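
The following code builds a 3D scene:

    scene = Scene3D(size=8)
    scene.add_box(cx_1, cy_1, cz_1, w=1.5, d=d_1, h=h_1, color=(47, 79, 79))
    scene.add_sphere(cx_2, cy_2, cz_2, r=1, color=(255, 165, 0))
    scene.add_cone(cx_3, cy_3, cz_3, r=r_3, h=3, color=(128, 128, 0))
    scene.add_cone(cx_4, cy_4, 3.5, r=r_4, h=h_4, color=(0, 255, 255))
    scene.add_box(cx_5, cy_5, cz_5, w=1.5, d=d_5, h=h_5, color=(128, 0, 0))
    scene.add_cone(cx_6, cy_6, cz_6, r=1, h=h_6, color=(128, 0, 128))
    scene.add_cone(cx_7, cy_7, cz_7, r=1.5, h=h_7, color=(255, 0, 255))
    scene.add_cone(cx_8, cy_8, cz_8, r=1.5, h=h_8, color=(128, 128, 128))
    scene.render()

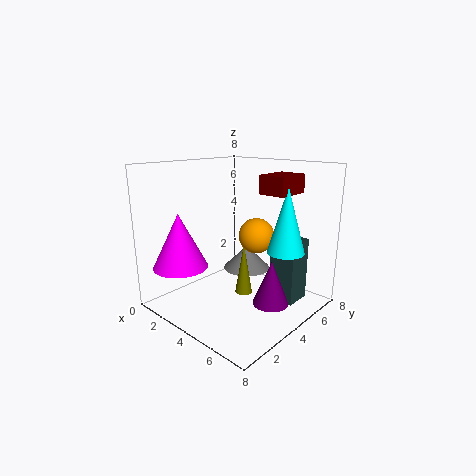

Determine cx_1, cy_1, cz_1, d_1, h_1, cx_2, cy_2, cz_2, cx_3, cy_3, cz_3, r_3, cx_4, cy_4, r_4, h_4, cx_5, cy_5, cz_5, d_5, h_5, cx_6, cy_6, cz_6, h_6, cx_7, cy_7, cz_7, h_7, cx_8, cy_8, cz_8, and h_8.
cx_1 = 5.5
cy_1 = 5
cz_1 = 0.5
d_1 = 1.5
h_1 = 3.5
cx_2 = 4.5
cy_2 = 5
cz_2 = 4
cx_3 = 4
cy_3 = 4.5
cz_3 = 0.5
r_3 = 0.5
cx_4 = 6.5
cy_4 = 5
r_4 = 1
h_4 = 3.5
cx_5 = 5
cy_5 = 4.5
cz_5 = 6.5
d_5 = 2
h_5 = 1
cx_6 = 6
cy_6 = 4.5
cz_6 = 0.5
h_6 = 2.5
cx_7 = 2
cy_7 = 1.5
cz_7 = 2.5
h_7 = 3
cx_8 = 2.5
cy_8 = 6.5
cz_8 = 1
h_8 = 1.5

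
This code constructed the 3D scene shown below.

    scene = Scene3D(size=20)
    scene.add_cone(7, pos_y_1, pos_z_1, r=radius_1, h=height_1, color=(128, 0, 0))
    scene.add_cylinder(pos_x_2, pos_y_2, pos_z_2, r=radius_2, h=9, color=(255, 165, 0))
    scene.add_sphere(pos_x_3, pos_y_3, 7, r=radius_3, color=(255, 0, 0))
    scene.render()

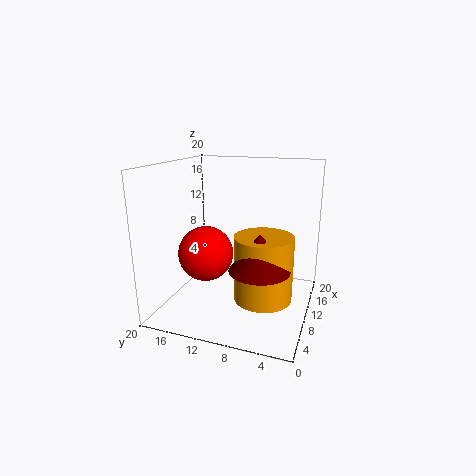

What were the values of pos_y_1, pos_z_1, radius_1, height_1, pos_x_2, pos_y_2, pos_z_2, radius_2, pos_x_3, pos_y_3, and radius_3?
pos_y_1 = 6; pos_z_1 = 7; radius_1 = 4; height_1 = 5; pos_x_2 = 9; pos_y_2 = 6; pos_z_2 = 2; radius_2 = 4; pos_x_3 = 10; pos_y_3 = 15; radius_3 = 4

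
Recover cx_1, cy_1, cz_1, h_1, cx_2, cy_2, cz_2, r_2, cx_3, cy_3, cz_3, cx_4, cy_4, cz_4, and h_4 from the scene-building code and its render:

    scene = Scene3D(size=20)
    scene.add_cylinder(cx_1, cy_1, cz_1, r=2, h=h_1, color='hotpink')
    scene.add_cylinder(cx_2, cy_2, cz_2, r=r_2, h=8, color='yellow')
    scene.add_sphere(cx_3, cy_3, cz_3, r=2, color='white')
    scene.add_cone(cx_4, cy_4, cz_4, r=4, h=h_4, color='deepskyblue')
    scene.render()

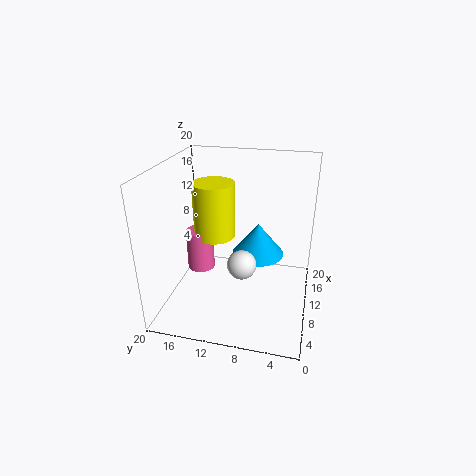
cx_1 = 11, cy_1 = 16, cz_1 = 4, h_1 = 6, cx_2 = 12, cy_2 = 14, cz_2 = 9, r_2 = 3, cx_3 = 8, cy_3 = 9, cz_3 = 7, cx_4 = 15, cy_4 = 8, cz_4 = 5, h_4 = 5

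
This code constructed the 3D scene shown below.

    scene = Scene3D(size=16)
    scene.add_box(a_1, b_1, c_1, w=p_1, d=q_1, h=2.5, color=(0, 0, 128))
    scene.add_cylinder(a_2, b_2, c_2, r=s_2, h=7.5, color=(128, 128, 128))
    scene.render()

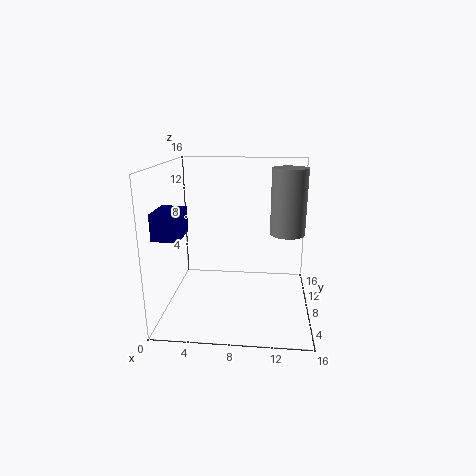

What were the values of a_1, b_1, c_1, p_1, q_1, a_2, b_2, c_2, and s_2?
a_1 = 1; b_1 = 0.5; c_1 = 10; p_1 = 2.5; q_1 = 3.5; a_2 = 13.5; b_2 = 10; c_2 = 8; s_2 = 2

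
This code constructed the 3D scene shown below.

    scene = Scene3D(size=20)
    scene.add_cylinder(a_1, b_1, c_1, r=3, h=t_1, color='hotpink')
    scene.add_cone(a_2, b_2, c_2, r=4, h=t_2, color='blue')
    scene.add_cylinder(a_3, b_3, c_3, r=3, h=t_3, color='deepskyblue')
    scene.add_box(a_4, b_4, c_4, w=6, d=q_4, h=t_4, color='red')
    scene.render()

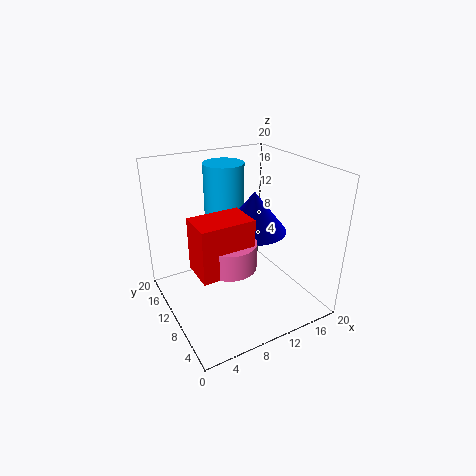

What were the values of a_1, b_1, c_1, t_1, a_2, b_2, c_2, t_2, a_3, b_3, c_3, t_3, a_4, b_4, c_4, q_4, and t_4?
a_1 = 5, b_1 = 3, c_1 = 11, t_1 = 3, a_2 = 10, b_2 = 6, c_2 = 13, t_2 = 5, a_3 = 11, b_3 = 16, c_3 = 10, t_3 = 9, a_4 = 1, b_4 = 1, c_4 = 11, q_4 = 4, t_4 = 6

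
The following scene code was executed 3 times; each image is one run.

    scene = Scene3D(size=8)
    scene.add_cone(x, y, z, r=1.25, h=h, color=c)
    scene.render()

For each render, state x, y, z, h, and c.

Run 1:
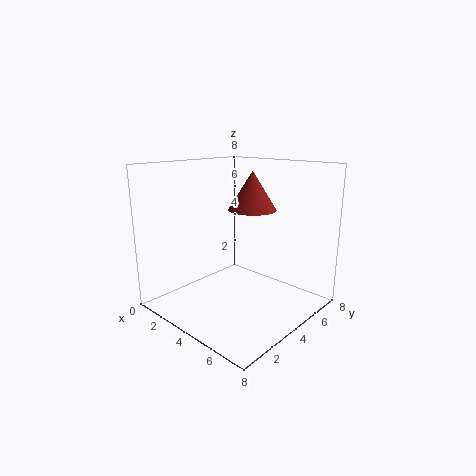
x = 5; y = 4; z = 5.75; h = 2; c = 'brown'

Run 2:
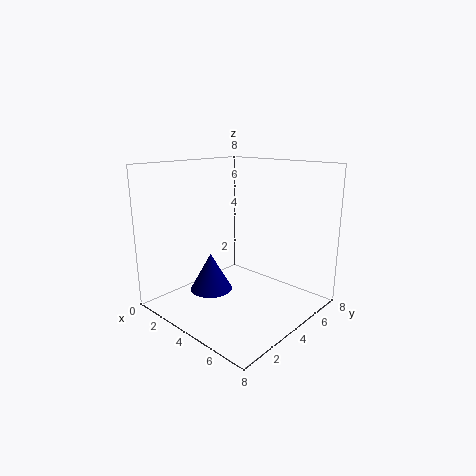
x = 2.25; y = 3.5; z = 0.5; h = 2.25; c = 'navy'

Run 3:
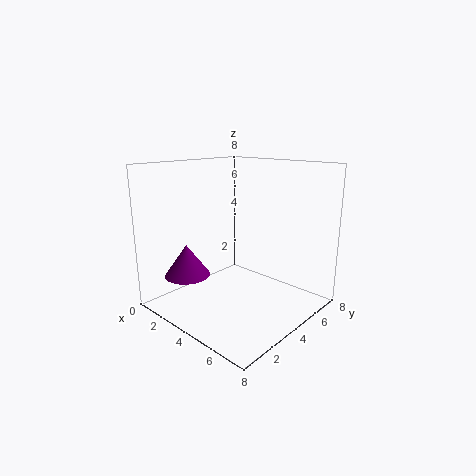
x = 2.25; y = 1.75; z = 2; h = 1.75; c = 'purple'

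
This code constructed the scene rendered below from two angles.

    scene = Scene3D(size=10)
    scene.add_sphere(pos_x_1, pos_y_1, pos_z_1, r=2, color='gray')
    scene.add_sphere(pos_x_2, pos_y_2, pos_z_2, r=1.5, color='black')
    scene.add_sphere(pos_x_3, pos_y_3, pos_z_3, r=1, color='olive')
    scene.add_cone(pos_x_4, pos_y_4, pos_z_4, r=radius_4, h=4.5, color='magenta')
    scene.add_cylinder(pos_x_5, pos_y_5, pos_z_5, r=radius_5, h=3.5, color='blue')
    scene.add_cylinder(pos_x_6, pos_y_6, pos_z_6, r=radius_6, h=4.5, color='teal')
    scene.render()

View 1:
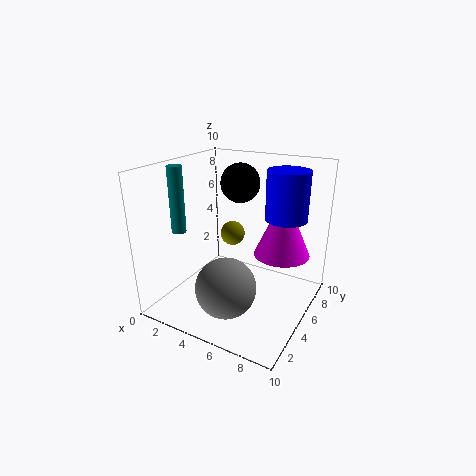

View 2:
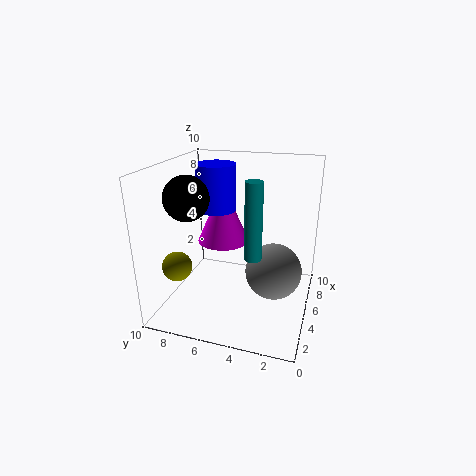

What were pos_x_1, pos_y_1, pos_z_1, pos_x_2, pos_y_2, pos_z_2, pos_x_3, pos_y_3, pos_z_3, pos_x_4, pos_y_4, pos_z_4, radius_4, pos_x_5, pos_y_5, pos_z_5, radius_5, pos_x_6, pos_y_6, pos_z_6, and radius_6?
pos_x_1 = 5.5
pos_y_1 = 2.5
pos_z_1 = 2.5
pos_x_2 = 3.5
pos_y_2 = 8
pos_z_2 = 8
pos_x_3 = 2.5
pos_y_3 = 8.5
pos_z_3 = 3.5
pos_x_4 = 7.5
pos_y_4 = 7
pos_z_4 = 3.5
radius_4 = 2
pos_x_5 = 7.5
pos_y_5 = 7.5
pos_z_5 = 6
radius_5 = 1.5
pos_x_6 = 1.5
pos_y_6 = 3
pos_z_6 = 5.5
radius_6 = 0.5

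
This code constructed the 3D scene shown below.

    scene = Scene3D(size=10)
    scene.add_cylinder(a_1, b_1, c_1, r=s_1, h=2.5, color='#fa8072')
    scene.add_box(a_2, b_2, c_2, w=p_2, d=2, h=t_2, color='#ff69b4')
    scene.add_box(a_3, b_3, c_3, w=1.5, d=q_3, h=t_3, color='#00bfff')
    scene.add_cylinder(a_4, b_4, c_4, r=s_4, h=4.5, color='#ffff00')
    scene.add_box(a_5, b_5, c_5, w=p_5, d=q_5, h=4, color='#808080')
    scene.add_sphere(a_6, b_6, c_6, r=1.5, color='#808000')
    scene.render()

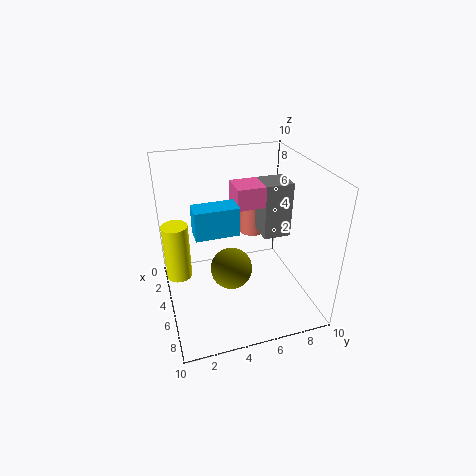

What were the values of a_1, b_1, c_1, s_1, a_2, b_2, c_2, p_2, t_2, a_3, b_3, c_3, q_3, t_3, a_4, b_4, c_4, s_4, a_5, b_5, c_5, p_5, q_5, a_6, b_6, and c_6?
a_1 = 1; b_1 = 7.5; c_1 = 3; s_1 = 1; a_2 = 3; b_2 = 5; c_2 = 7; p_2 = 2; t_2 = 1.5; a_3 = 4; b_3 = 2; c_3 = 5.5; q_3 = 3; t_3 = 2; a_4 = 2; b_4 = 1; c_4 = 0.5; s_4 = 1; a_5 = 3; b_5 = 7; c_5 = 4.5; p_5 = 2; q_5 = 2; a_6 = 5; b_6 = 4.5; c_6 = 2.5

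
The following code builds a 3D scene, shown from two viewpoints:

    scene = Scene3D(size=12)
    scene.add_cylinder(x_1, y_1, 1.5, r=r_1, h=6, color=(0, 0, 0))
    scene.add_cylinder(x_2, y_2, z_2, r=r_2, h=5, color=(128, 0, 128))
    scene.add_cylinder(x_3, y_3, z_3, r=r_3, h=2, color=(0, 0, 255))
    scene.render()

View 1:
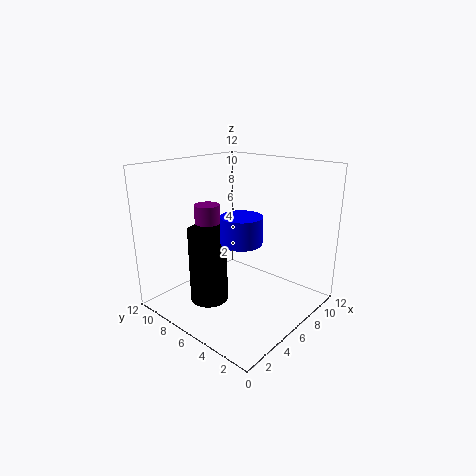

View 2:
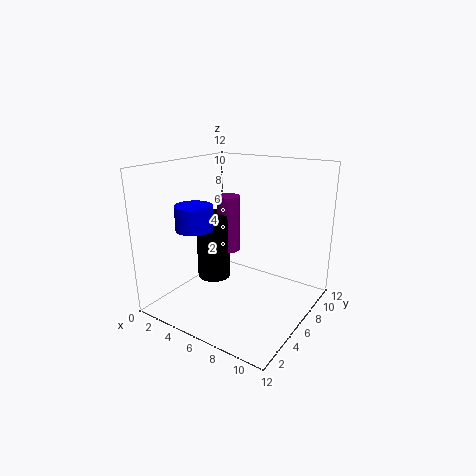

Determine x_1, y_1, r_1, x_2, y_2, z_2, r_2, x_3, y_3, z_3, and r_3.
x_1 = 3; y_1 = 6.5; r_1 = 1.5; x_2 = 4; y_2 = 7.5; z_2 = 4; r_2 = 1; x_3 = 3.5; y_3 = 3.5; z_3 = 7; r_3 = 1.5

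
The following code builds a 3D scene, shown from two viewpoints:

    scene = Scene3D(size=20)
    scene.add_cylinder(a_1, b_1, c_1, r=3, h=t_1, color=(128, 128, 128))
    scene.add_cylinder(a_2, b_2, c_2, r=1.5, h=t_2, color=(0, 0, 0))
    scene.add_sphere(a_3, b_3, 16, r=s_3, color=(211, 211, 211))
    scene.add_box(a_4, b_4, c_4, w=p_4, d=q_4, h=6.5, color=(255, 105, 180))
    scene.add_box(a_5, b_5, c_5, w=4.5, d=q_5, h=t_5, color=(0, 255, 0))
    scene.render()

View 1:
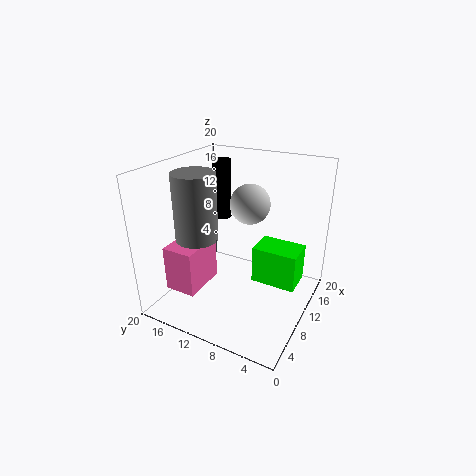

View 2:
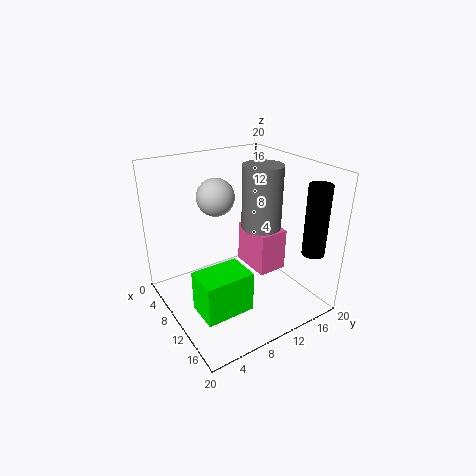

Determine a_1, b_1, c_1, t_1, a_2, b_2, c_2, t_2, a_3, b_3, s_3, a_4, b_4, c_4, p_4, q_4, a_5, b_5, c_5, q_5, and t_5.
a_1 = 8; b_1 = 15.5; c_1 = 9.5; t_1 = 9.5; a_2 = 17.5; b_2 = 17; c_2 = 9; t_2 = 9.5; a_3 = 8.5; b_3 = 7.5; s_3 = 2.5; a_4 = 4; b_4 = 14; c_4 = 2.5; p_4 = 6.5; q_4 = 4.5; a_5 = 11.5; b_5 = 2; c_5 = 2.5; q_5 = 6.5; t_5 = 5.5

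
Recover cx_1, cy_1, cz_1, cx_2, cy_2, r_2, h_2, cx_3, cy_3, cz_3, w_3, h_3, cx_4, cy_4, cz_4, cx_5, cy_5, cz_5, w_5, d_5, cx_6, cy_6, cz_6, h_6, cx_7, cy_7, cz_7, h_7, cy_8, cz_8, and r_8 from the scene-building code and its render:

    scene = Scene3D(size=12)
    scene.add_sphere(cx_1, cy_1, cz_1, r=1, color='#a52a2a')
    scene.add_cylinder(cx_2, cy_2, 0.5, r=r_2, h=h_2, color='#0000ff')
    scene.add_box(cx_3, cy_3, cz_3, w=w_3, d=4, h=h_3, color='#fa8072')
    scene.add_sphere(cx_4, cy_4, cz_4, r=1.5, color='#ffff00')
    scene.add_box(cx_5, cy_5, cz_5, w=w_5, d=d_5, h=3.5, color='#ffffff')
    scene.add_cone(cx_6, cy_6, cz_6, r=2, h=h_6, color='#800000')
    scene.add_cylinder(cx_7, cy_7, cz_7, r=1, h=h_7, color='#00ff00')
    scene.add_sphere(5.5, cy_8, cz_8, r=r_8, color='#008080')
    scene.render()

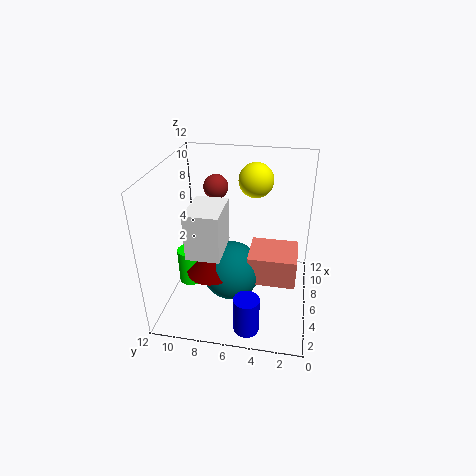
cx_1 = 7; cy_1 = 8; cz_1 = 10; cx_2 = 1.5; cy_2 = 4.5; r_2 = 1; h_2 = 3; cx_3 = 4.5; cy_3 = 1; cz_3 = 2.5; w_3 = 3.5; h_3 = 2.5; cx_4 = 9; cy_4 = 5; cz_4 = 10; cx_5 = 1.5; cy_5 = 6.5; cz_5 = 6.5; w_5 = 3.5; d_5 = 2.5; cx_6 = 4.5; cy_6 = 8; cz_6 = 3.5; h_6 = 2; cx_7 = 5; cy_7 = 10; cz_7 = 2; h_7 = 3; cy_8 = 6.5; cz_8 = 3; r_8 = 2.5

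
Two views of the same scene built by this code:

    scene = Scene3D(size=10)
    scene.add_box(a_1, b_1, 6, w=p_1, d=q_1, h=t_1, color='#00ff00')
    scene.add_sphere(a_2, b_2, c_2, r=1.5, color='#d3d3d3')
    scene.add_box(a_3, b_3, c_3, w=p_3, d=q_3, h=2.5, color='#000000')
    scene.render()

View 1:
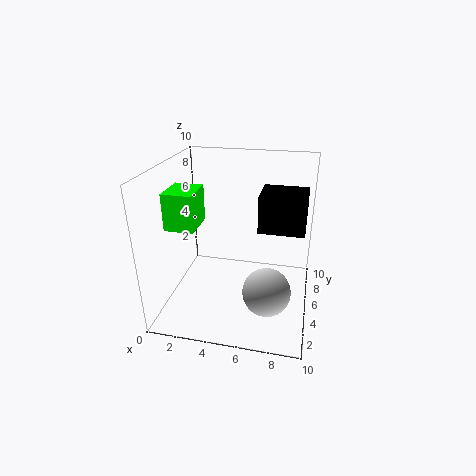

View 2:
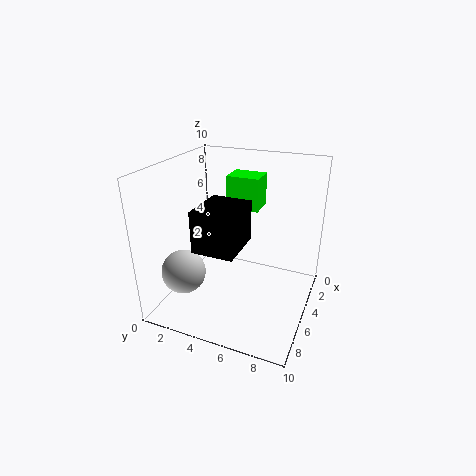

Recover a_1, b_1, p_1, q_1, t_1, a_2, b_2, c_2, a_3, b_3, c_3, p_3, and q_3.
a_1 = 0.5
b_1 = 3
p_1 = 2
q_1 = 2.5
t_1 = 2.5
a_2 = 7.5
b_2 = 2
c_2 = 3
a_3 = 6.5
b_3 = 4
c_3 = 6
p_3 = 3
q_3 = 2.5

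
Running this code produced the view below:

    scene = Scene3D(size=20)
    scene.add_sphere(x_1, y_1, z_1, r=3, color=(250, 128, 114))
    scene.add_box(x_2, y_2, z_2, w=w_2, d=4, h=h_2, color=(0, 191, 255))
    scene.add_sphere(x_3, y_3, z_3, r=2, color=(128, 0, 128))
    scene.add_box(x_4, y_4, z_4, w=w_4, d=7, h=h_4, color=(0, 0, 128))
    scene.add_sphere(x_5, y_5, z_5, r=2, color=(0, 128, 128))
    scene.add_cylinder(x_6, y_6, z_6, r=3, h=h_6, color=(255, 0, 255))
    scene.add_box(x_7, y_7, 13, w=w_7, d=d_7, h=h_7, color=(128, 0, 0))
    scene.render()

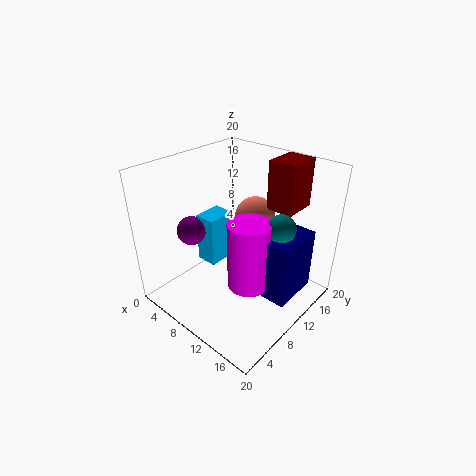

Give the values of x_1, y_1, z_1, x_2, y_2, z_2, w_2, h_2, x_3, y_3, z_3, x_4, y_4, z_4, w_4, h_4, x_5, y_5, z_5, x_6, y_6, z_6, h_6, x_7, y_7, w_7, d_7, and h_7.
x_1 = 9
y_1 = 15
z_1 = 11
x_2 = 5
y_2 = 7
z_2 = 6
w_2 = 3
h_2 = 7
x_3 = 5
y_3 = 6
z_3 = 11
x_4 = 13
y_4 = 10
z_4 = 2
w_4 = 5
h_4 = 9
x_5 = 15
y_5 = 13
z_5 = 12
x_6 = 12
y_6 = 10
z_6 = 3
h_6 = 10
x_7 = 11
y_7 = 15
w_7 = 4
d_7 = 5
h_7 = 7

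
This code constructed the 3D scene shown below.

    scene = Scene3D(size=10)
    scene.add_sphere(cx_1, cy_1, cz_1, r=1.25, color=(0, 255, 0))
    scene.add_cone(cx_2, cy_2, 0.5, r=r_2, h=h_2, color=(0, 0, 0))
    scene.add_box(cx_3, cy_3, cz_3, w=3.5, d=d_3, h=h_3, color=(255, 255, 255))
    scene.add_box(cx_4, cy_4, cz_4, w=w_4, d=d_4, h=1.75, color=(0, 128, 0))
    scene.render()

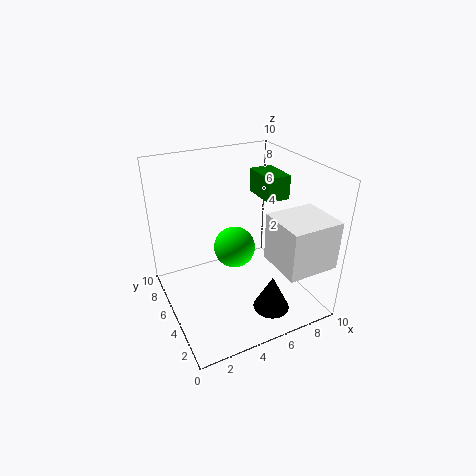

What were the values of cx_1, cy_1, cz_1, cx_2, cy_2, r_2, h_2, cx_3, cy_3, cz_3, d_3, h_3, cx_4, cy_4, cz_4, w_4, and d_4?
cx_1 = 3.75
cy_1 = 3
cz_1 = 5.75
cx_2 = 6.25
cy_2 = 2.25
r_2 = 1.25
h_2 = 2.5
cx_3 = 6.25
cy_3 = 0.25
cz_3 = 4
d_3 = 3.25
h_3 = 3.25
cx_4 = 7.5
cy_4 = 5.25
cz_4 = 7
w_4 = 1.75
d_4 = 2.75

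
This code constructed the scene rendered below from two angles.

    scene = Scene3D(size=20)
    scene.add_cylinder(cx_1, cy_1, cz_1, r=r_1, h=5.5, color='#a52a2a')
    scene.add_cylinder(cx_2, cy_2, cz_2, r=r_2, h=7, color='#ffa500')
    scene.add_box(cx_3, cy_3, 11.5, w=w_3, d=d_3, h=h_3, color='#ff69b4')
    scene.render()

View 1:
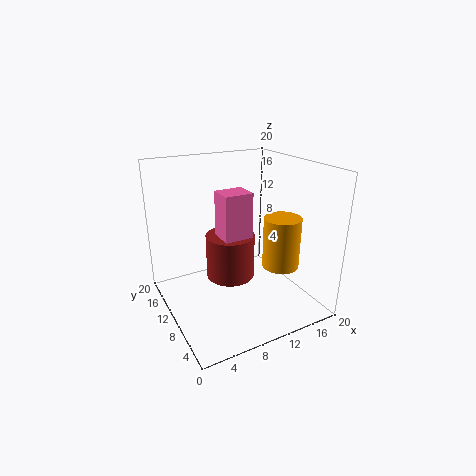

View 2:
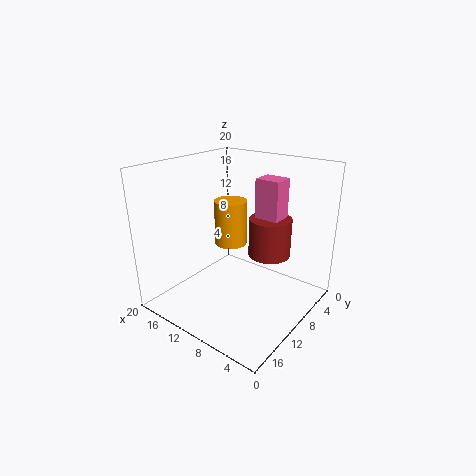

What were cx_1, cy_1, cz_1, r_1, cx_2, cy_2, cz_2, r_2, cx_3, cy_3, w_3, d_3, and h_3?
cx_1 = 7
cy_1 = 6.5
cz_1 = 7
r_1 = 3
cx_2 = 14.5
cy_2 = 6
cz_2 = 6.5
r_2 = 2.5
cx_3 = 5.5
cy_3 = 4.5
w_3 = 3.5
d_3 = 3
h_3 = 6.5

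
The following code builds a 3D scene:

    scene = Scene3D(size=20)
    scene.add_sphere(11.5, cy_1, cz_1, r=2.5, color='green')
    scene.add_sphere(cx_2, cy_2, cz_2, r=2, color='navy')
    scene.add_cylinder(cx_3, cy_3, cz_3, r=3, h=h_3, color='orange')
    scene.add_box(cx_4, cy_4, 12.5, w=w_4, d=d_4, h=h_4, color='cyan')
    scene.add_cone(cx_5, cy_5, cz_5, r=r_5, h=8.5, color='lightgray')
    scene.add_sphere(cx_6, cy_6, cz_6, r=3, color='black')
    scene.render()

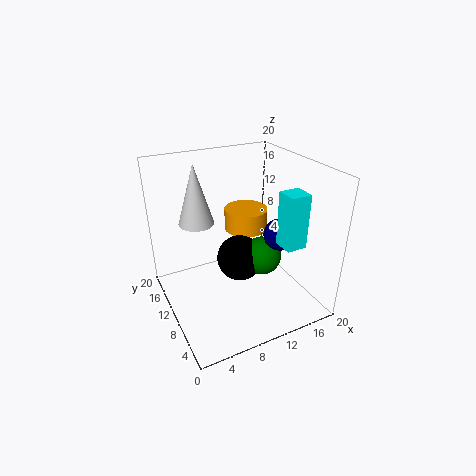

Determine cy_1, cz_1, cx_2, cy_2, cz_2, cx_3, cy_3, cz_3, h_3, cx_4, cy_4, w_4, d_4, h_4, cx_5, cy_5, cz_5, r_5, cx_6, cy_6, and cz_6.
cy_1 = 6
cz_1 = 9
cx_2 = 13
cy_2 = 4.5
cz_2 = 12.5
cx_3 = 12
cy_3 = 11.5
cz_3 = 10.5
h_3 = 3
cx_4 = 11.5
cy_4 = 0.5
w_4 = 2.5
d_4 = 2.5
h_4 = 6.5
cx_5 = 5.5
cy_5 = 14
cz_5 = 11.5
r_5 = 2.5
cx_6 = 9
cy_6 = 7.5
cz_6 = 8.5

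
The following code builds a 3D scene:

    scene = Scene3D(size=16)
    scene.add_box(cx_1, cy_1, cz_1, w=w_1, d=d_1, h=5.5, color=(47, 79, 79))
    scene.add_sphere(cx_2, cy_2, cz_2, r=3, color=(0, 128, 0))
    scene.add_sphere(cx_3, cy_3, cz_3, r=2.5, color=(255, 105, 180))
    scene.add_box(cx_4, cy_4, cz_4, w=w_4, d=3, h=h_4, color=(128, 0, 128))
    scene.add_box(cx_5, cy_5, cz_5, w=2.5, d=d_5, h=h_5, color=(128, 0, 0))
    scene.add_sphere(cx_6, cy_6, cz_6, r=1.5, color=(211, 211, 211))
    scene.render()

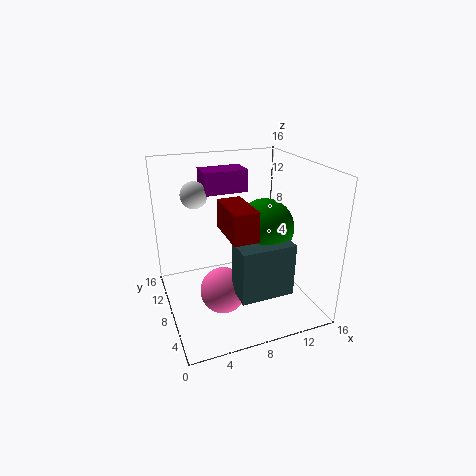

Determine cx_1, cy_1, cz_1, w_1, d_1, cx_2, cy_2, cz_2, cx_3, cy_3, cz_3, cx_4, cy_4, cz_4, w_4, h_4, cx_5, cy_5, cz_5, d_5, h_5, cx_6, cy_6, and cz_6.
cx_1 = 6; cy_1 = 1.5; cz_1 = 4; w_1 = 5.5; d_1 = 3; cx_2 = 10; cy_2 = 5.5; cz_2 = 10; cx_3 = 5.5; cy_3 = 6; cz_3 = 3; cx_4 = 5; cy_4 = 10; cz_4 = 12.5; w_4 = 5; h_4 = 2.5; cx_5 = 5.5; cy_5 = 2.5; cz_5 = 10; d_5 = 5; h_5 = 3; cx_6 = 4; cy_6 = 11; cz_6 = 12.5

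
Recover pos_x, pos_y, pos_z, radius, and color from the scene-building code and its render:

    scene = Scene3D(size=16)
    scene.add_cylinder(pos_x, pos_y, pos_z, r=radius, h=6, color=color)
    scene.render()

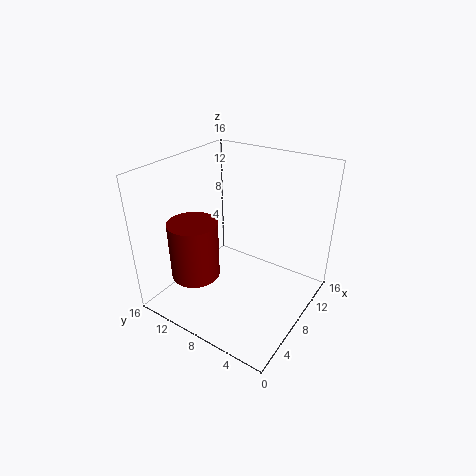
pos_x = 3; pos_y = 10; pos_z = 5.5; radius = 2.5; color = 'maroon'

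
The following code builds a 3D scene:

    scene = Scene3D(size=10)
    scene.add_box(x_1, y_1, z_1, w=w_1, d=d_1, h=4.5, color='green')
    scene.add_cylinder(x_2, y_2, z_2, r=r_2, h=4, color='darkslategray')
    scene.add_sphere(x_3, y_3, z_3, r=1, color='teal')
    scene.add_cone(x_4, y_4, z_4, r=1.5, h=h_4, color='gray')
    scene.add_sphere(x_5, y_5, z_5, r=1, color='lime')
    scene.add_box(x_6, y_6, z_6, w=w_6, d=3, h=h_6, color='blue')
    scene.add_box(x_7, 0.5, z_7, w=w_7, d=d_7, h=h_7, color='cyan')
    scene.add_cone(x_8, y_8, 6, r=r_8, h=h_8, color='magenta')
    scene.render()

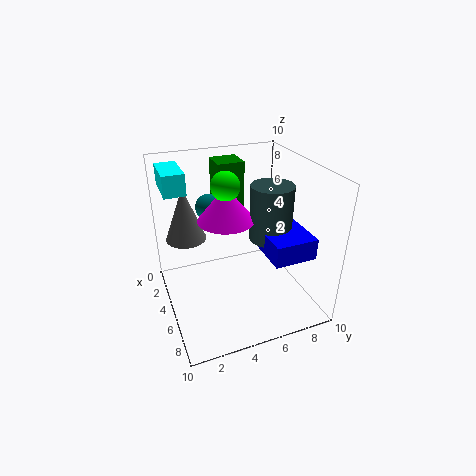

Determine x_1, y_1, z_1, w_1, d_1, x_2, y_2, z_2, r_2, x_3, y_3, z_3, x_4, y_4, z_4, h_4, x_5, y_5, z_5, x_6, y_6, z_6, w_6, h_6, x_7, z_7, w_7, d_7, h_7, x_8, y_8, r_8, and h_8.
x_1 = 0.5; y_1 = 4.5; z_1 = 5; w_1 = 2; d_1 = 2; x_2 = 5; y_2 = 7.5; z_2 = 4.5; r_2 = 1.5; x_3 = 1.5; y_3 = 4; z_3 = 6; x_4 = 2; y_4 = 2; z_4 = 4; h_4 = 4; x_5 = 4; y_5 = 4.5; z_5 = 8.5; x_6 = 4.5; y_6 = 6.5; z_6 = 4; w_6 = 3.5; h_6 = 1.5; x_7 = 0.5; z_7 = 8; w_7 = 3; d_7 = 1.5; h_7 = 1.5; x_8 = 4; y_8 = 4.5; r_8 = 2; h_8 = 2.5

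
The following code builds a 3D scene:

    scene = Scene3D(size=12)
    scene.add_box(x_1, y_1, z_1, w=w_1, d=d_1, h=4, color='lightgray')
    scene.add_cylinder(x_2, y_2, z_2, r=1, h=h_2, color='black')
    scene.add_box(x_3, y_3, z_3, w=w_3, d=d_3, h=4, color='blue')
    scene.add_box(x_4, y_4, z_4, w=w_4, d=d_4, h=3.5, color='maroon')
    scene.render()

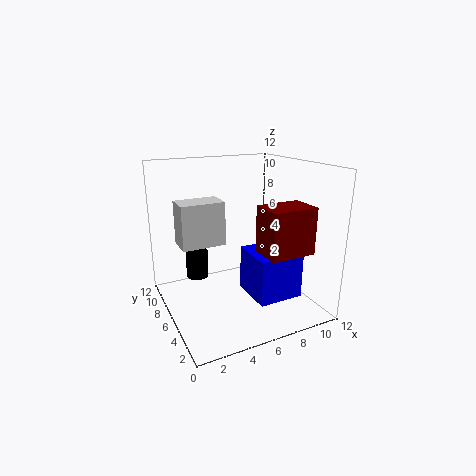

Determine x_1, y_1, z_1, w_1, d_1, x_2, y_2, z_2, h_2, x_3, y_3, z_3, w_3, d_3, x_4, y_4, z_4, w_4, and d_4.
x_1 = 2, y_1 = 8.5, z_1 = 4.5, w_1 = 4, d_1 = 2.5, x_2 = 3.5, y_2 = 9.5, z_2 = 1.5, h_2 = 2.5, x_3 = 7, y_3 = 3.5, z_3 = 0.5, w_3 = 4, d_3 = 4, x_4 = 6, y_4 = 0.5, z_4 = 6, w_4 = 3.5, d_4 = 2.5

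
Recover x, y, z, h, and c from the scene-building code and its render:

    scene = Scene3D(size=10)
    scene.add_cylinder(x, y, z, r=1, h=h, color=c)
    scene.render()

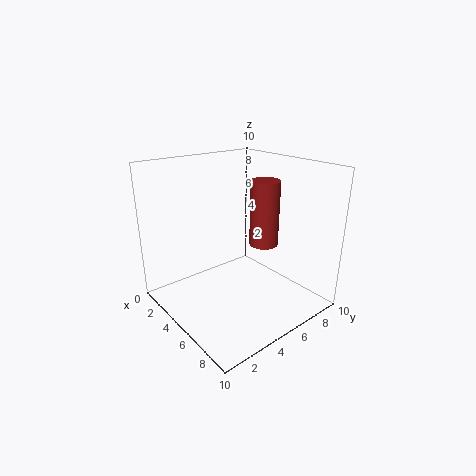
x = 6
y = 6.5
z = 4.5
h = 4.5
c = 'brown'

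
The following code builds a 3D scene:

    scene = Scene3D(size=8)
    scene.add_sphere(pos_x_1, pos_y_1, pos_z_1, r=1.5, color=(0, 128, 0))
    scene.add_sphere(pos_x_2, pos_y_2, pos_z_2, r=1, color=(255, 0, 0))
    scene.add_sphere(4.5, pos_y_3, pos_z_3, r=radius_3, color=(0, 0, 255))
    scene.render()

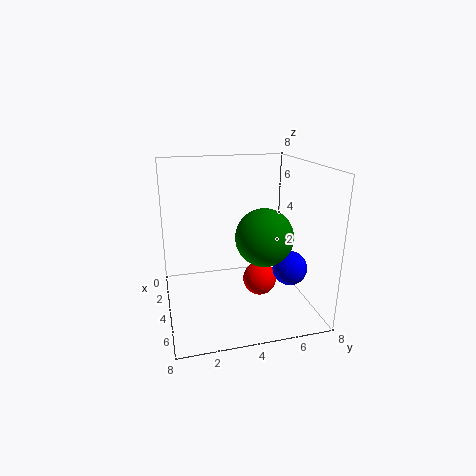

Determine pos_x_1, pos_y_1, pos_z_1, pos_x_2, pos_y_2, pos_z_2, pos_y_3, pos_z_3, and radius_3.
pos_x_1 = 5.5, pos_y_1 = 5, pos_z_1 = 4.5, pos_x_2 = 3.5, pos_y_2 = 5.5, pos_z_2 = 1, pos_y_3 = 7, pos_z_3 = 2, radius_3 = 1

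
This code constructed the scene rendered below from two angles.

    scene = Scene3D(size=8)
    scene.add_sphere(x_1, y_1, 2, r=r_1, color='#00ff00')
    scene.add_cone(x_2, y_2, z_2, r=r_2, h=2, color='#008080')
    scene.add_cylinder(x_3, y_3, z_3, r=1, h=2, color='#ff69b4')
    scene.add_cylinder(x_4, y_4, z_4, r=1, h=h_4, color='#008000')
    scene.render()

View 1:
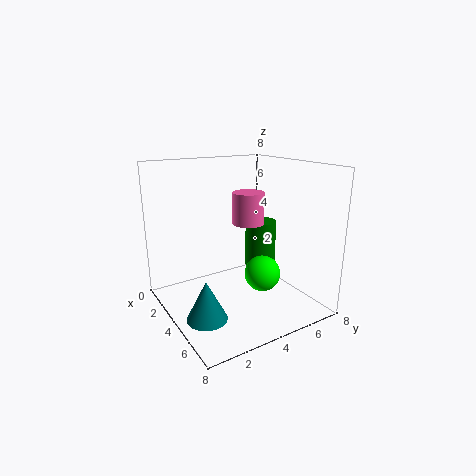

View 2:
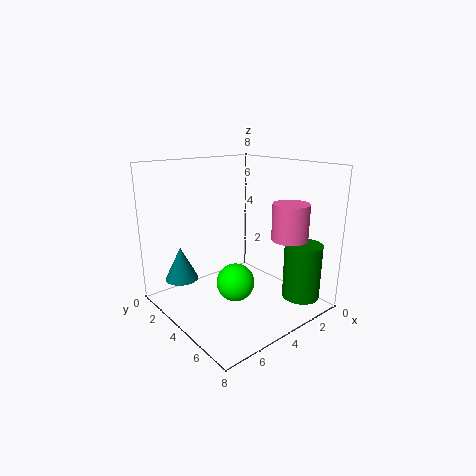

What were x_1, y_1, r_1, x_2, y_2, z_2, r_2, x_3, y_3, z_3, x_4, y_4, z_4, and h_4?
x_1 = 5; y_1 = 5; r_1 = 1; x_2 = 6; y_2 = 1; z_2 = 1; r_2 = 1; x_3 = 2; y_3 = 6; z_3 = 4; x_4 = 2; y_4 = 7; z_4 = 1; h_4 = 3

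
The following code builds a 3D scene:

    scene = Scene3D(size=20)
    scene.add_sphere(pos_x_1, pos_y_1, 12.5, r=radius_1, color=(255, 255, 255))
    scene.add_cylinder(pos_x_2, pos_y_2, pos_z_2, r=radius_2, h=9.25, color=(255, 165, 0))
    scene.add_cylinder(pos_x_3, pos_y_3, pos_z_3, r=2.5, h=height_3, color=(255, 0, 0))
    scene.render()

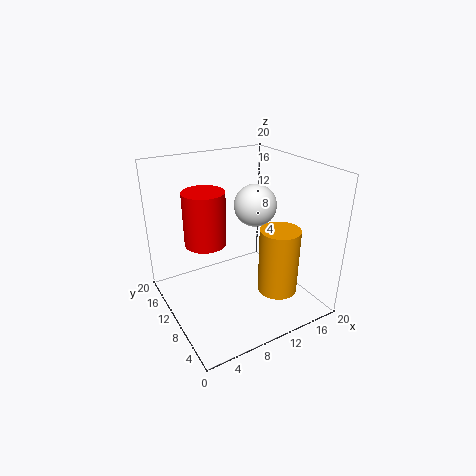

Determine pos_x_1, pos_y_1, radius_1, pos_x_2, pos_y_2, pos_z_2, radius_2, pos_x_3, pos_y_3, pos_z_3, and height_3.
pos_x_1 = 15.25
pos_y_1 = 13.75
radius_1 = 3.25
pos_x_2 = 14
pos_y_2 = 5.75
pos_z_2 = 2.75
radius_2 = 2.75
pos_x_3 = 4
pos_y_3 = 7.5
pos_z_3 = 12
height_3 = 6.5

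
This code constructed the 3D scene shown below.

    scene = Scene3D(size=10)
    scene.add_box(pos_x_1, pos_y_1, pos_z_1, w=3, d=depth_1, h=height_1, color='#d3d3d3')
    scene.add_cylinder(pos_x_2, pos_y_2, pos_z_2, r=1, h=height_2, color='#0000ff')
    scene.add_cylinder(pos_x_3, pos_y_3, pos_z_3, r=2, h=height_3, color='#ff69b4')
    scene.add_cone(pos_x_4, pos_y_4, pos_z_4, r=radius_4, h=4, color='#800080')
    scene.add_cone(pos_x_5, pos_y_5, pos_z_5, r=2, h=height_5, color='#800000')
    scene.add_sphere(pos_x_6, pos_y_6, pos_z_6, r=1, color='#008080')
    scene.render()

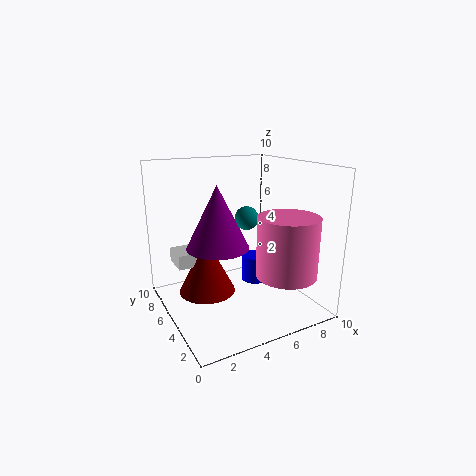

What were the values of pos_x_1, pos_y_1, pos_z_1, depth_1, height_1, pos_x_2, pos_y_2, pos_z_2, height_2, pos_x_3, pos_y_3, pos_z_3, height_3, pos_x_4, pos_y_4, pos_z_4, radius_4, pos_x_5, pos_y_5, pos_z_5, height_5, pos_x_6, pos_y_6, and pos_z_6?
pos_x_1 = 1, pos_y_1 = 6, pos_z_1 = 3, depth_1 = 2, height_1 = 1, pos_x_2 = 7, pos_y_2 = 6, pos_z_2 = 1, height_2 = 2, pos_x_3 = 7, pos_y_3 = 2, pos_z_3 = 3, height_3 = 4, pos_x_4 = 3, pos_y_4 = 4, pos_z_4 = 5, radius_4 = 2, pos_x_5 = 3, pos_y_5 = 6, pos_z_5 = 1, height_5 = 4, pos_x_6 = 8, pos_y_6 = 9, pos_z_6 = 5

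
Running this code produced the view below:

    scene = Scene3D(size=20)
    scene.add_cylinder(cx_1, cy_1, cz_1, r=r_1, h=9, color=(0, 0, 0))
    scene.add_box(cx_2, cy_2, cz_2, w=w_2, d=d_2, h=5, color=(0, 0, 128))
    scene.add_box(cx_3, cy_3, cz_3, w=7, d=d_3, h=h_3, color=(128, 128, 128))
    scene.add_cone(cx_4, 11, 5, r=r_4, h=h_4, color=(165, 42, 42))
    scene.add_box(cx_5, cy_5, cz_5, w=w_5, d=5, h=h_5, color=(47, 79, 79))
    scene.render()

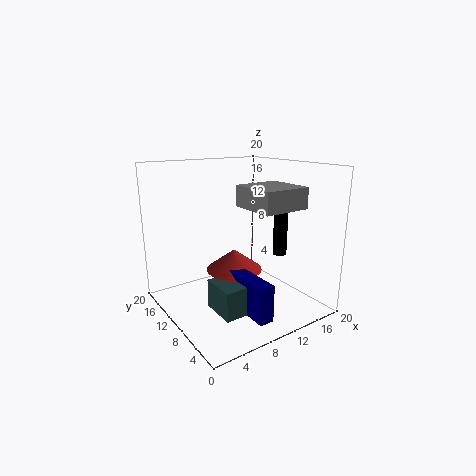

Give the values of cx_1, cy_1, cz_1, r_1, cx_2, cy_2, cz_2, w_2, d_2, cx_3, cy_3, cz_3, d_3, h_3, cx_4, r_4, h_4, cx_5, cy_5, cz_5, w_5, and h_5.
cx_1 = 16, cy_1 = 8, cz_1 = 7, r_1 = 1, cx_2 = 8, cy_2 = 2, cz_2 = 1, w_2 = 2, d_2 = 7, cx_3 = 11, cy_3 = 5, cz_3 = 14, d_3 = 7, h_3 = 3, cx_4 = 10, r_4 = 4, h_4 = 3, cx_5 = 5, cy_5 = 5, cz_5 = 1, w_5 = 6, h_5 = 4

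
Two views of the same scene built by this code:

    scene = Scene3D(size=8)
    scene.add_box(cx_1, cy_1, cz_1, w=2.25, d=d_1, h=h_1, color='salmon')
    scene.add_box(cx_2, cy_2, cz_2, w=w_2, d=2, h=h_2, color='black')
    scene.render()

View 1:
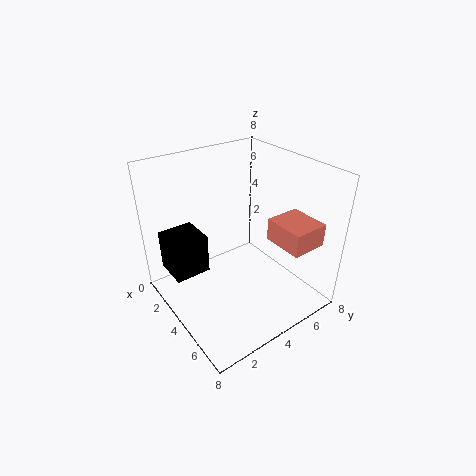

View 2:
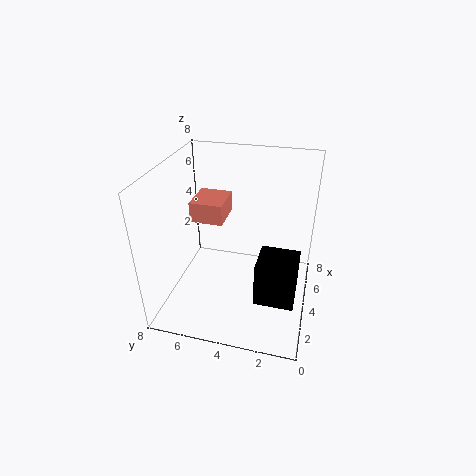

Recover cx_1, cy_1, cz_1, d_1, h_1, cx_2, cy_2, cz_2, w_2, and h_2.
cx_1 = 5; cy_1 = 5.25; cz_1 = 4; d_1 = 2; h_1 = 1.25; cx_2 = 1.25; cy_2 = 0.5; cz_2 = 2; w_2 = 2; h_2 = 2.25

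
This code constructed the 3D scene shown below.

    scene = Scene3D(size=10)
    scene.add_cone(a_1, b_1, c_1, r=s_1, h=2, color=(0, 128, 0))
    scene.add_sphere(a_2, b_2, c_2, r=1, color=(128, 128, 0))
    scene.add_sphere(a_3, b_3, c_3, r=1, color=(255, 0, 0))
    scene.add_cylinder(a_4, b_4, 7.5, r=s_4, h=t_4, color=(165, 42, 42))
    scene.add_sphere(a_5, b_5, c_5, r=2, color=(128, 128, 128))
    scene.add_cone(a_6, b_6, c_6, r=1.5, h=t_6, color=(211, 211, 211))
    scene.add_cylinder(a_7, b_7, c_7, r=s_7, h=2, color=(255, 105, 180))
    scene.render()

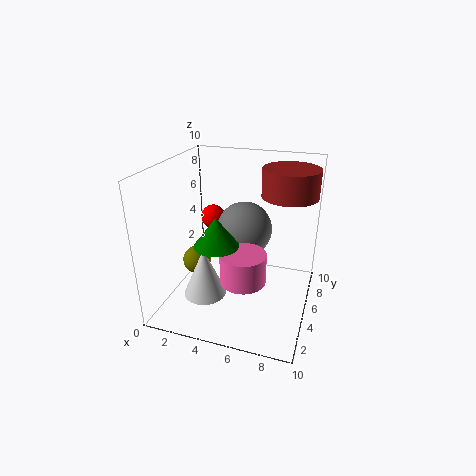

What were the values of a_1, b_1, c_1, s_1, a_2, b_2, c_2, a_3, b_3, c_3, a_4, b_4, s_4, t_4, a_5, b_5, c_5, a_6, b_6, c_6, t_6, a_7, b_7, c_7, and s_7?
a_1 = 4, b_1 = 3.5, c_1 = 5, s_1 = 1.5, a_2 = 2, b_2 = 4.5, c_2 = 3, a_3 = 1.5, b_3 = 9, c_3 = 4.5, a_4 = 8, b_4 = 7.5, s_4 = 2, t_4 = 2, a_5 = 5, b_5 = 6.5, c_5 = 5, a_6 = 3, b_6 = 3.5, c_6 = 1, t_6 = 3.5, a_7 = 6, b_7 = 3, c_7 = 3, s_7 = 1.5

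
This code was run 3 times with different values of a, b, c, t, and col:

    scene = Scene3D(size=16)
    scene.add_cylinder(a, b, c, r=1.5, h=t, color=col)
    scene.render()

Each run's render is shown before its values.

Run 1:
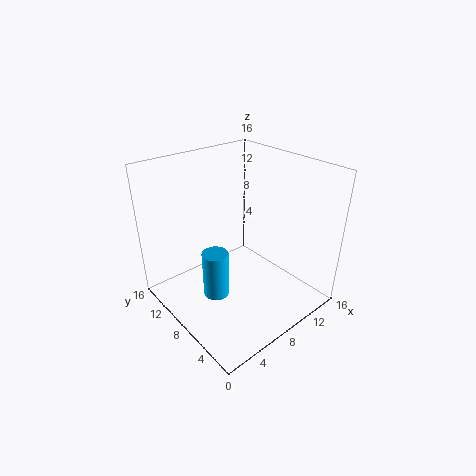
a = 5.5; b = 9; c = 1; t = 5.5; col = 'deepskyblue'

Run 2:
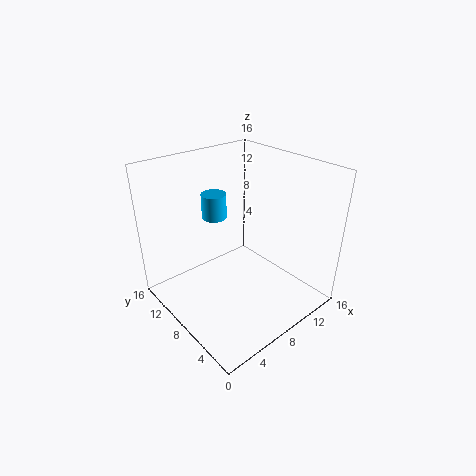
a = 8.5; b = 13; c = 8.5; t = 3; col = 'deepskyblue'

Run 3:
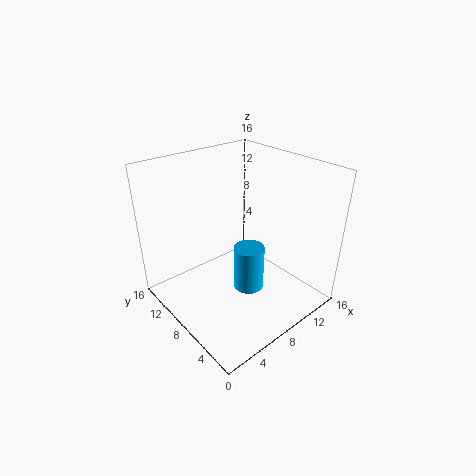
a = 6; b = 4; c = 5; t = 4.5; col = 'deepskyblue'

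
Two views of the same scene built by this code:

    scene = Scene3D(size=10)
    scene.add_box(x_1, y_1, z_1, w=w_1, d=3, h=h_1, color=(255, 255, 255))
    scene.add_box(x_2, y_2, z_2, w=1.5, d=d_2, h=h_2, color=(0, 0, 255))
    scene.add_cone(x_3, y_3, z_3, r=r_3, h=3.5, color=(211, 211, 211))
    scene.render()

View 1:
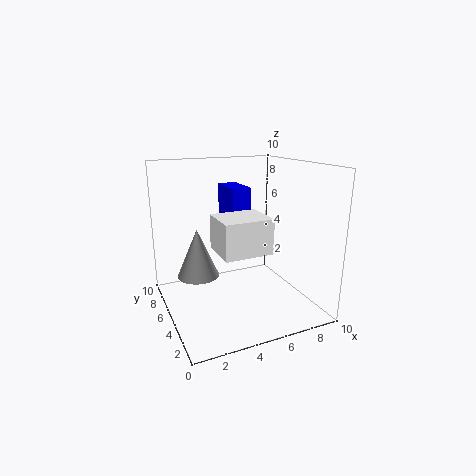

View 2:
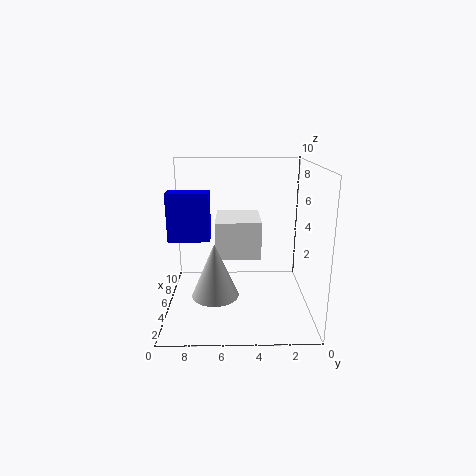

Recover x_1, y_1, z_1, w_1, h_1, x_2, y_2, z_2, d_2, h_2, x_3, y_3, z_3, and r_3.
x_1 = 3.5, y_1 = 3.5, z_1 = 4, w_1 = 3.5, h_1 = 2.5, x_2 = 5.5, y_2 = 7, z_2 = 4.5, d_2 = 3, h_2 = 3.5, x_3 = 2.5, y_3 = 6.5, z_3 = 2, r_3 = 1.5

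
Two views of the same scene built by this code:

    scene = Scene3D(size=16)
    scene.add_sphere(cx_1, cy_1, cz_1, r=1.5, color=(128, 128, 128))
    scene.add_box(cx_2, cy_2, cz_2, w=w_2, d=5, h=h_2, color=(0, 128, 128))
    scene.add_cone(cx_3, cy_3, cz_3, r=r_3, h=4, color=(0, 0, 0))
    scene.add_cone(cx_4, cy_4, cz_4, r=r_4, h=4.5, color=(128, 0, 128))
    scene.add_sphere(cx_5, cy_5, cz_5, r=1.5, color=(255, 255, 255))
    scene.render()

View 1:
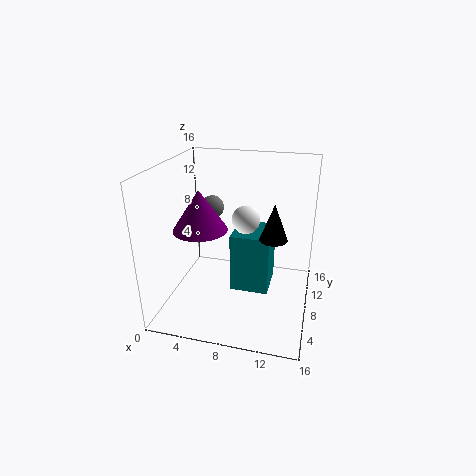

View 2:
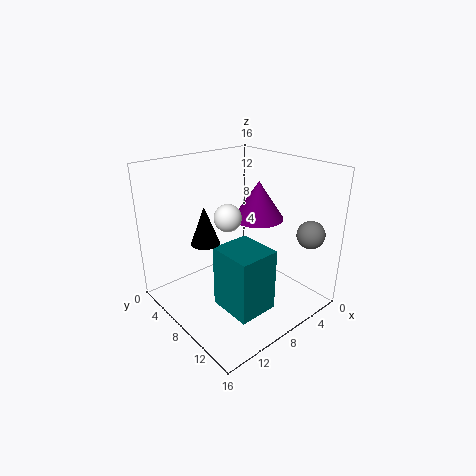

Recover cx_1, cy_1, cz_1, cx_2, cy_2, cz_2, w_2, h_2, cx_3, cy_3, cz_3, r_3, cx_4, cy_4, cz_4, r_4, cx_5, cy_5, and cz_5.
cx_1 = 3; cy_1 = 14; cz_1 = 9; cx_2 = 7; cy_2 = 8; cz_2 = 1; w_2 = 4.5; h_2 = 7; cx_3 = 12; cy_3 = 7.5; cz_3 = 8.5; r_3 = 1.5; cx_4 = 4; cy_4 = 7; cz_4 = 9; r_4 = 3; cx_5 = 9; cy_5 = 7.5; cz_5 = 10.5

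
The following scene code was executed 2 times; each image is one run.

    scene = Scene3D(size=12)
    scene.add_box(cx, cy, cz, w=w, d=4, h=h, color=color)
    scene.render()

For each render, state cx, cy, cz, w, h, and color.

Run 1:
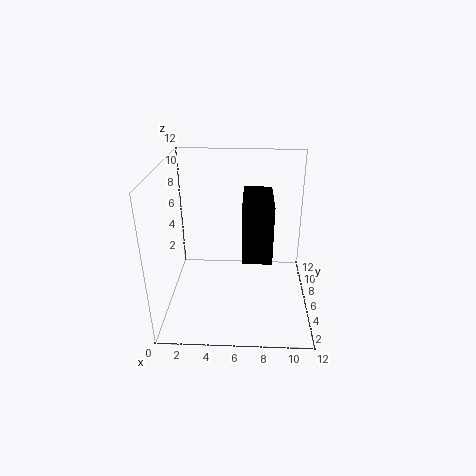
cx = 6.5
cy = 0.5
cz = 7
w = 2
h = 4
color = 'black'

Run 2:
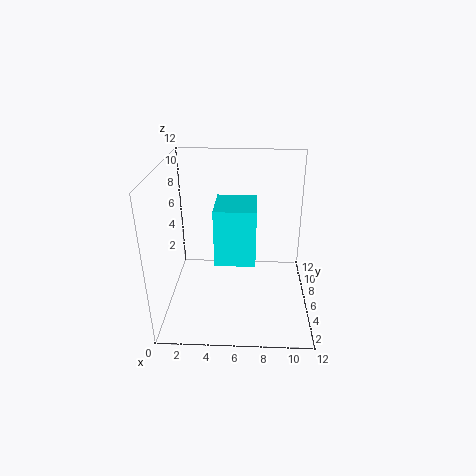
cx = 4
cy = 5.5
cz = 3.5
w = 3.5
h = 5
color = 'cyan'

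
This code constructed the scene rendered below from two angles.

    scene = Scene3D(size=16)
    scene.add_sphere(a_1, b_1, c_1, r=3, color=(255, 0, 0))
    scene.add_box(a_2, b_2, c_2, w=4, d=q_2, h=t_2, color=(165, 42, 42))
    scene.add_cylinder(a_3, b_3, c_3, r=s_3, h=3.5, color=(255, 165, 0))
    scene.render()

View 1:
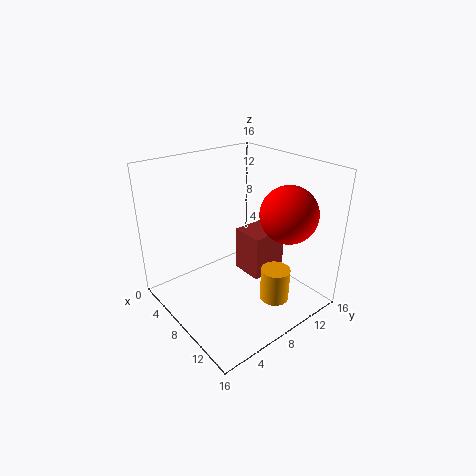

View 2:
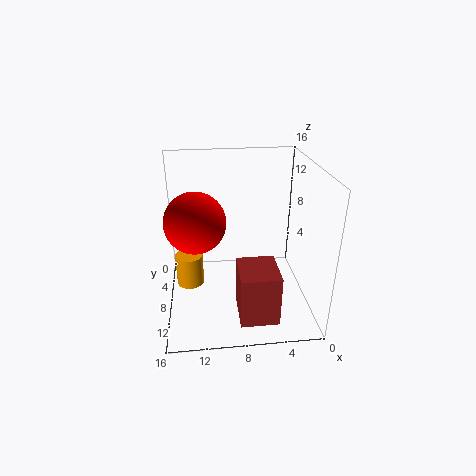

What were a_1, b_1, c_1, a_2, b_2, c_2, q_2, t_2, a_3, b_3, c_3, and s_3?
a_1 = 12.5, b_1 = 11, c_1 = 11.5, a_2 = 4.5, b_2 = 10.5, c_2 = 1.5, q_2 = 4.5, t_2 = 5.5, a_3 = 13.5, b_3 = 8.5, c_3 = 3, s_3 = 1.5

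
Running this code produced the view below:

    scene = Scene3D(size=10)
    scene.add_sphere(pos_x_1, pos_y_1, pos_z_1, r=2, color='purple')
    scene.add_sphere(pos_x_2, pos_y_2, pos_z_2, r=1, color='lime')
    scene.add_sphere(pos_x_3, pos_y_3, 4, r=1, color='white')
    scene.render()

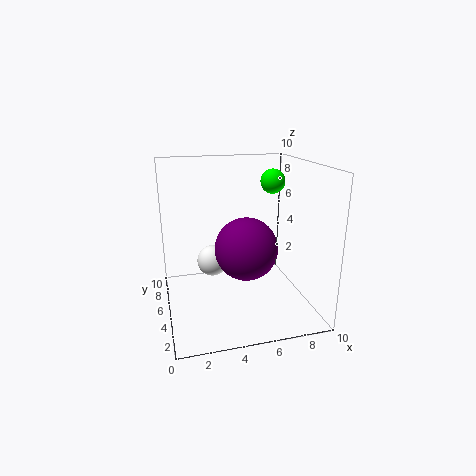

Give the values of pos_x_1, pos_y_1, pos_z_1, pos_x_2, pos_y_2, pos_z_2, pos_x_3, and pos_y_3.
pos_x_1 = 5, pos_y_1 = 3, pos_z_1 = 5, pos_x_2 = 9, pos_y_2 = 9, pos_z_2 = 8, pos_x_3 = 3, pos_y_3 = 4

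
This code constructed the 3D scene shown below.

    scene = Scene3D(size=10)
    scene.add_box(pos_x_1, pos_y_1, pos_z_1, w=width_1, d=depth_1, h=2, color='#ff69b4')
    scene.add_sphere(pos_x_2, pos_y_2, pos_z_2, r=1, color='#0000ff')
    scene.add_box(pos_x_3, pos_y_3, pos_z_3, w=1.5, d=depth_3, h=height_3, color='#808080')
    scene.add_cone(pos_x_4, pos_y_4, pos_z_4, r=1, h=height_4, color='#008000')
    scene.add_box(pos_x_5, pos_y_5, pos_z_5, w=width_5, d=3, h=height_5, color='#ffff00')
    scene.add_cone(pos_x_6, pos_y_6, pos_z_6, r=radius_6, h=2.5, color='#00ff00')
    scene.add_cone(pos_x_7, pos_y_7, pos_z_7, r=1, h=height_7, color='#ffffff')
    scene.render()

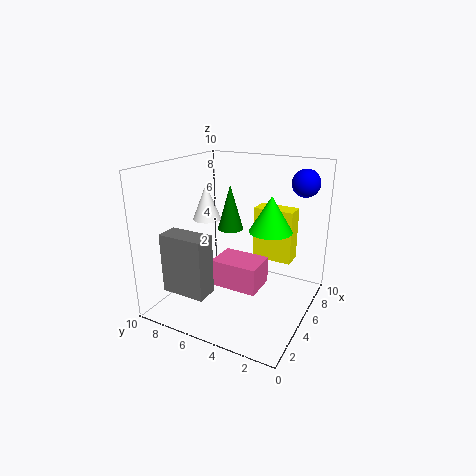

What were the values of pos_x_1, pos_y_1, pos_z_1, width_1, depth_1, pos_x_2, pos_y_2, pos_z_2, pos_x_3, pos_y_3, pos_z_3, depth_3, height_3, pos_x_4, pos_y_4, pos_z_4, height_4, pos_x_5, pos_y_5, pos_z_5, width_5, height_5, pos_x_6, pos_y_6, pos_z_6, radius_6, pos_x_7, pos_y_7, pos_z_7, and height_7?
pos_x_1 = 4.5; pos_y_1 = 3.5; pos_z_1 = 1; width_1 = 2.5; depth_1 = 3.5; pos_x_2 = 8.5; pos_y_2 = 1.5; pos_z_2 = 8.5; pos_x_3 = 1; pos_y_3 = 5.5; pos_z_3 = 2; depth_3 = 3; height_3 = 4; pos_x_4 = 7.5; pos_y_4 = 7; pos_z_4 = 4.5; height_4 = 3.5; pos_x_5 = 7.5; pos_y_5 = 2; pos_z_5 = 2.5; width_5 = 1.5; height_5 = 4; pos_x_6 = 6; pos_y_6 = 3; pos_z_6 = 5.5; radius_6 = 1.5; pos_x_7 = 5; pos_y_7 = 7.5; pos_z_7 = 6; height_7 = 2.5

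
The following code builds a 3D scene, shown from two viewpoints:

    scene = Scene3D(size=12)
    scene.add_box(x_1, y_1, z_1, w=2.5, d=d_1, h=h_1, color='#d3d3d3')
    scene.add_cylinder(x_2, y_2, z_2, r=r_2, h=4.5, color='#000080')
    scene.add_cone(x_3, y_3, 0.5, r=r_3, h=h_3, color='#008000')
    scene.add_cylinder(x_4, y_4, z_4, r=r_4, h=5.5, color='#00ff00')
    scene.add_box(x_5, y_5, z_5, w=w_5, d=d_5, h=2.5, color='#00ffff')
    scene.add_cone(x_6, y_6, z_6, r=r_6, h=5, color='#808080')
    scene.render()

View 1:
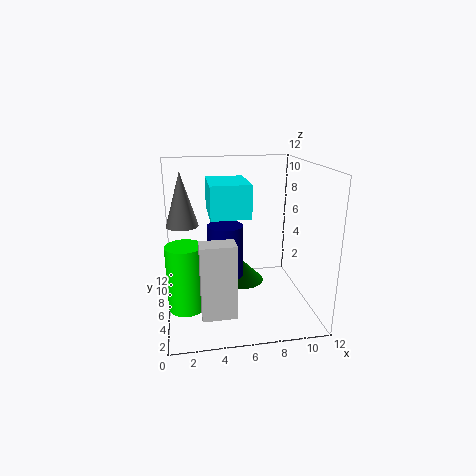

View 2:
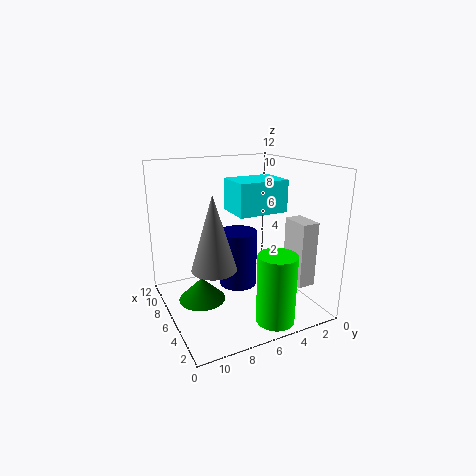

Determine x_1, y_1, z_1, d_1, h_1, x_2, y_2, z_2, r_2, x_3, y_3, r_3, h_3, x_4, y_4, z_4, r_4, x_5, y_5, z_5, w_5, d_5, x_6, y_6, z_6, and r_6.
x_1 = 2.5; y_1 = 0.5; z_1 = 2; d_1 = 1.5; h_1 = 5.5; x_2 = 5; y_2 = 6.5; z_2 = 2.5; r_2 = 1.5; x_3 = 7; y_3 = 9; r_3 = 2; h_3 = 2; x_4 = 1.5; y_4 = 5; z_4 = 0.5; r_4 = 1.5; x_5 = 3.5; y_5 = 3; z_5 = 8.5; w_5 = 3; d_5 = 4; x_6 = 1.5; y_6 = 10; z_6 = 6; r_6 = 1.5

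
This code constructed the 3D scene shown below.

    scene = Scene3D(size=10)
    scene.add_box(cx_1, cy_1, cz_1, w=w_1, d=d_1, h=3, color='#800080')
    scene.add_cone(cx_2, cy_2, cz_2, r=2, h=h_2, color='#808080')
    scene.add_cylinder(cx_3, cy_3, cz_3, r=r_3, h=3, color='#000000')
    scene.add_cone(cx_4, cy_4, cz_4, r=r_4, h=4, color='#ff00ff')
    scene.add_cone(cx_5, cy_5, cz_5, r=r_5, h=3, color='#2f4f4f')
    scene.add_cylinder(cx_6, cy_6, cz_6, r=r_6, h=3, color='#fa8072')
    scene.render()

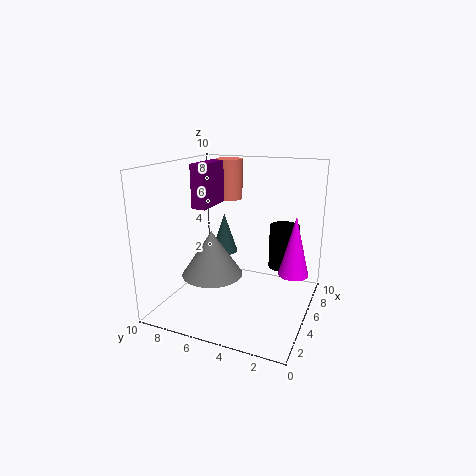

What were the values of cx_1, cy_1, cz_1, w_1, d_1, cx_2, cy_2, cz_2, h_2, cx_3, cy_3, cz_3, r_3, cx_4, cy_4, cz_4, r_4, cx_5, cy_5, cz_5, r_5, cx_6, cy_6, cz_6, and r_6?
cx_1 = 4
cy_1 = 7
cz_1 = 7
w_1 = 3
d_1 = 1
cx_2 = 3
cy_2 = 6
cz_2 = 3
h_2 = 3
cx_3 = 6
cy_3 = 2
cz_3 = 3
r_3 = 1
cx_4 = 5
cy_4 = 1
cz_4 = 3
r_4 = 1
cx_5 = 7
cy_5 = 7
cz_5 = 3
r_5 = 1
cx_6 = 8
cy_6 = 7
cz_6 = 7
r_6 = 1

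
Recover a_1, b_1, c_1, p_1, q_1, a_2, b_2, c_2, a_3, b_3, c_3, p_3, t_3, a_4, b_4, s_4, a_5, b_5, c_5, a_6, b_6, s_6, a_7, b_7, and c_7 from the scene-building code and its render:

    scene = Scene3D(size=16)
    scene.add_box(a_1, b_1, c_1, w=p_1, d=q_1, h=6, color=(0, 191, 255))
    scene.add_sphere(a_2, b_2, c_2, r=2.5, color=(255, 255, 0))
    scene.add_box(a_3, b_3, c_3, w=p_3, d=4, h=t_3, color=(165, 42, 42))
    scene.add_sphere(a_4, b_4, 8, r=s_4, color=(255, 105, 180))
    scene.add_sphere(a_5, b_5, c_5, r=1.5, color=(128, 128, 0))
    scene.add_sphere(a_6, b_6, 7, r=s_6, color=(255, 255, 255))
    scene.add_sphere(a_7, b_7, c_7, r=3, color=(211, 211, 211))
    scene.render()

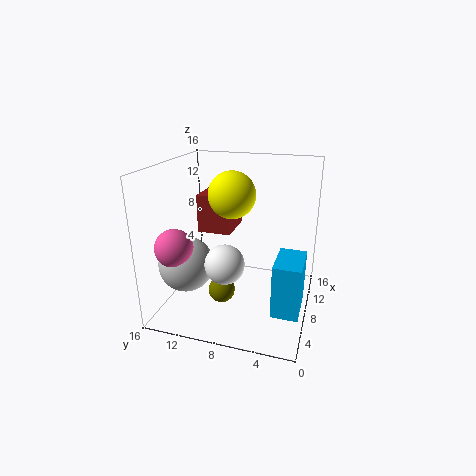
a_1 = 5
b_1 = 0.5
c_1 = 0.5
p_1 = 5
q_1 = 3
a_2 = 7.5
b_2 = 8.5
c_2 = 13
a_3 = 9.5
b_3 = 9.5
c_3 = 7.5
p_3 = 5
t_3 = 4.5
a_4 = 3.5
b_4 = 13.5
s_4 = 2
a_5 = 6.5
b_5 = 9.5
c_5 = 2
a_6 = 3.5
b_6 = 8
s_6 = 2
a_7 = 5
b_7 = 13
c_7 = 5.5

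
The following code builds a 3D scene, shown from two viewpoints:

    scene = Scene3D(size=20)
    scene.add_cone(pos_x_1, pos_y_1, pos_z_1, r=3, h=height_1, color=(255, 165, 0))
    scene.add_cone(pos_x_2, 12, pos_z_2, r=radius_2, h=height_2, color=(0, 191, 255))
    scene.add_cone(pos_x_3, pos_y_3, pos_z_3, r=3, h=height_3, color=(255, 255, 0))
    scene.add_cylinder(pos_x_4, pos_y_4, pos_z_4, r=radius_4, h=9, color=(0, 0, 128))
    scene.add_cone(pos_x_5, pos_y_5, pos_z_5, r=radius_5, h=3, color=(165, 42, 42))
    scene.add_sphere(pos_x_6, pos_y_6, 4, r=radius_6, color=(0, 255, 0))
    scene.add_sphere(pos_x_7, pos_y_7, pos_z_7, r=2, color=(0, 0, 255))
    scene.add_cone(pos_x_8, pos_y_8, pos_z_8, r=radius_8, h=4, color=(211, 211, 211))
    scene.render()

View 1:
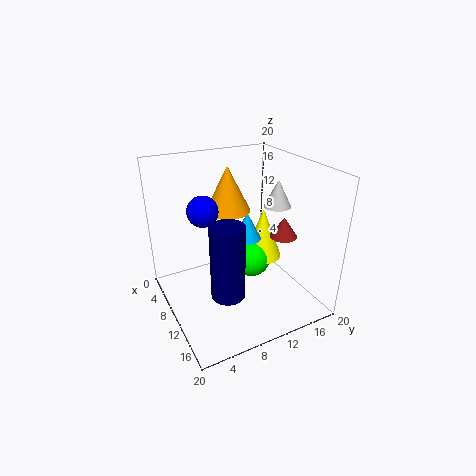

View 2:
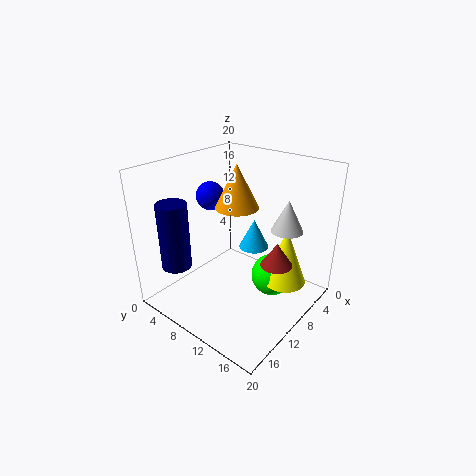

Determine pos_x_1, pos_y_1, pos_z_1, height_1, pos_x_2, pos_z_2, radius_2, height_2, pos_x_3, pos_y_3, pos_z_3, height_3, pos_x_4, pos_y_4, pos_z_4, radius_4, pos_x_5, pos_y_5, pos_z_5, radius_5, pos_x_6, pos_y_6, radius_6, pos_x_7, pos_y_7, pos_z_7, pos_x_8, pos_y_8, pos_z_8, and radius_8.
pos_x_1 = 9, pos_y_1 = 9, pos_z_1 = 14, height_1 = 6, pos_x_2 = 9, pos_z_2 = 9, radius_2 = 2, height_2 = 4, pos_x_3 = 7, pos_y_3 = 16, pos_z_3 = 4, height_3 = 8, pos_x_4 = 17, pos_y_4 = 5, pos_z_4 = 7, radius_4 = 2, pos_x_5 = 11, pos_y_5 = 17, pos_z_5 = 9, radius_5 = 2, pos_x_6 = 7, pos_y_6 = 14, radius_6 = 3, pos_x_7 = 10, pos_y_7 = 5, pos_z_7 = 15, pos_x_8 = 9, pos_y_8 = 17, pos_z_8 = 13, radius_8 = 2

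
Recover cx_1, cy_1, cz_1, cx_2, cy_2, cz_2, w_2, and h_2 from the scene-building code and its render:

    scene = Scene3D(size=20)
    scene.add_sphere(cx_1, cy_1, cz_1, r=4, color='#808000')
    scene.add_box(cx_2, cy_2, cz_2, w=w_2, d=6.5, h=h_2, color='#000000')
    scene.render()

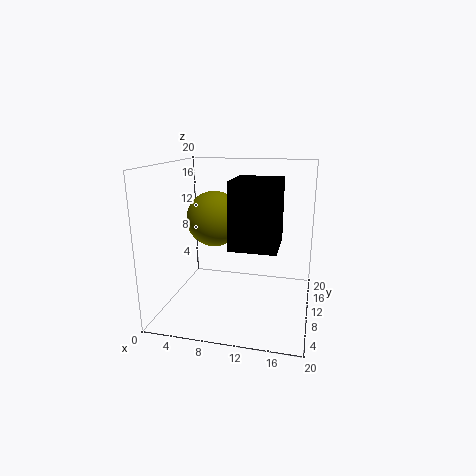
cx_1 = 6; cy_1 = 12; cz_1 = 12; cx_2 = 10; cy_2 = 4.5; cz_2 = 10; w_2 = 6; h_2 = 8.5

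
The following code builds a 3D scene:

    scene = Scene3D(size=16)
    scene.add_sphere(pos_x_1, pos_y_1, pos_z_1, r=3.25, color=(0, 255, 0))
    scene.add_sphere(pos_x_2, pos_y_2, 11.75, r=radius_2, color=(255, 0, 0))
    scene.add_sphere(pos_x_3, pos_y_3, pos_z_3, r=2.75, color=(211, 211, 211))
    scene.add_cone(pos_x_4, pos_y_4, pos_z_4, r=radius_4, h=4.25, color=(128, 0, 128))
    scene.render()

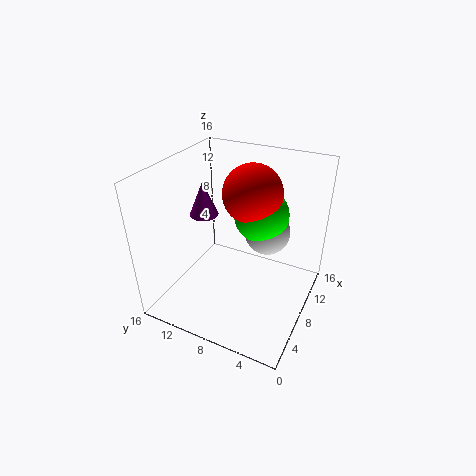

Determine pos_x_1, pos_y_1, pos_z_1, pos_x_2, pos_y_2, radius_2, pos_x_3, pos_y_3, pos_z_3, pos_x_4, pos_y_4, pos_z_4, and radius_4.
pos_x_1 = 12.25, pos_y_1 = 7, pos_z_1 = 9, pos_x_2 = 11.75, pos_y_2 = 8, radius_2 = 3.5, pos_x_3 = 12.5, pos_y_3 = 6.25, pos_z_3 = 6.75, pos_x_4 = 10.25, pos_y_4 = 13.75, pos_z_4 = 8.5, radius_4 = 1.75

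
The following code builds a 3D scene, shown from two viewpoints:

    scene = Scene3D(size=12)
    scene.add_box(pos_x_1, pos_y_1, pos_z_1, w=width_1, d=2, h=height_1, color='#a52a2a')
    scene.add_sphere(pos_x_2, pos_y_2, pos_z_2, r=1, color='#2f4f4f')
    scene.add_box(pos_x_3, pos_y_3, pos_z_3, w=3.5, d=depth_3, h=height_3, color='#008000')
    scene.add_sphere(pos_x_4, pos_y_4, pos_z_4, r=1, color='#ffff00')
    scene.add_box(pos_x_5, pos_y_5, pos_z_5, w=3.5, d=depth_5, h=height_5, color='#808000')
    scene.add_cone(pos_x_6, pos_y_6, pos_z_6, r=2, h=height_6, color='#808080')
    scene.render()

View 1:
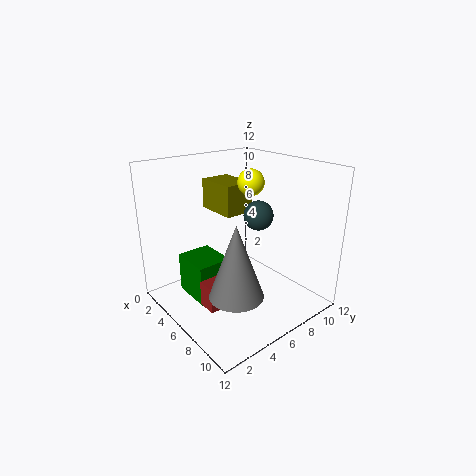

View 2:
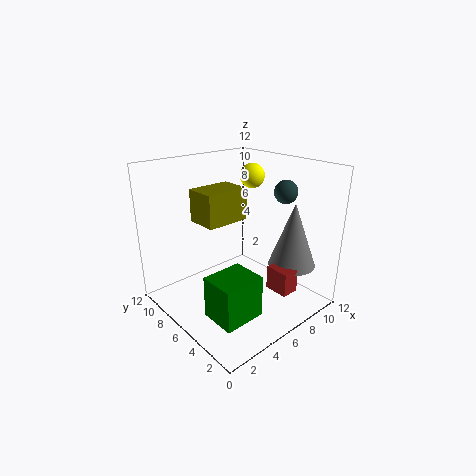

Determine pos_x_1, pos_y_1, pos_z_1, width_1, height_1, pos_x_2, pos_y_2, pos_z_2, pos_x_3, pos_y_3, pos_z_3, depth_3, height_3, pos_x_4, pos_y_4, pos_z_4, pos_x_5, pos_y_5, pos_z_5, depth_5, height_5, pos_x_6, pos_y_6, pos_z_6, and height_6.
pos_x_1 = 7, pos_y_1 = 1.5, pos_z_1 = 2, width_1 = 1.5, height_1 = 2, pos_x_2 = 10, pos_y_2 = 4.5, pos_z_2 = 9.5, pos_x_3 = 2, pos_y_3 = 2.5, pos_z_3 = 0.5, depth_3 = 3, height_3 = 3.5, pos_x_4 = 7.5, pos_y_4 = 6, pos_z_4 = 11, pos_x_5 = 2.5, pos_y_5 = 5, pos_z_5 = 8, depth_5 = 2.5, height_5 = 2.5, pos_x_6 = 9.5, pos_y_6 = 3, pos_z_6 = 3.5, height_6 = 5.5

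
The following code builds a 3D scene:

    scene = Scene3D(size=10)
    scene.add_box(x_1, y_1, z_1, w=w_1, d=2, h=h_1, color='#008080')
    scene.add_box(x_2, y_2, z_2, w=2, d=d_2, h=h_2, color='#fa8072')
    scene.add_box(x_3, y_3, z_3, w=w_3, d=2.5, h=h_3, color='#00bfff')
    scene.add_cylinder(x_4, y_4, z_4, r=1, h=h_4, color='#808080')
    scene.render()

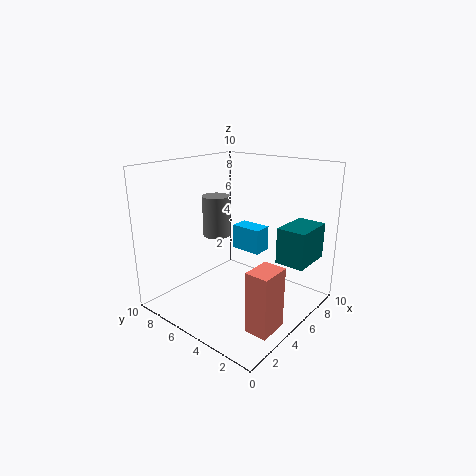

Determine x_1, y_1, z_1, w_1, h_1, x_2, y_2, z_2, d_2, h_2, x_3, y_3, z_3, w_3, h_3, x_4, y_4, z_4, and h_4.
x_1 = 6, y_1 = 0.5, z_1 = 3.5, w_1 = 3, h_1 = 2.5, x_2 = 2, y_2 = 0.5, z_2 = 0.5, d_2 = 1.5, h_2 = 4, x_3 = 8, y_3 = 5.5, z_3 = 2.5, w_3 = 1.5, h_3 = 2, x_4 = 5.5, y_4 = 7.5, z_4 = 4.5, h_4 = 3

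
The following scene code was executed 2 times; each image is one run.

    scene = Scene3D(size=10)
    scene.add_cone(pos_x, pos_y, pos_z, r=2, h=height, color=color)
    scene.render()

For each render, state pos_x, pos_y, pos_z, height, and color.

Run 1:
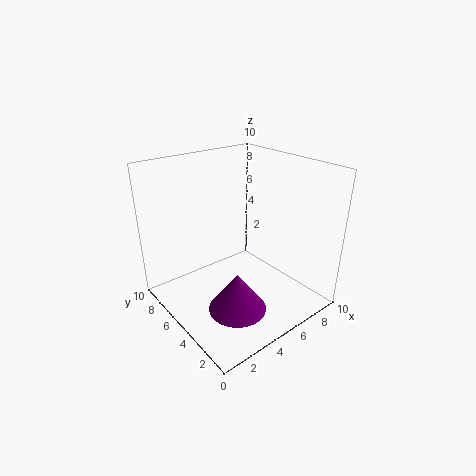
pos_x = 3.75, pos_y = 3.5, pos_z = 0.5, height = 2.75, color = 'purple'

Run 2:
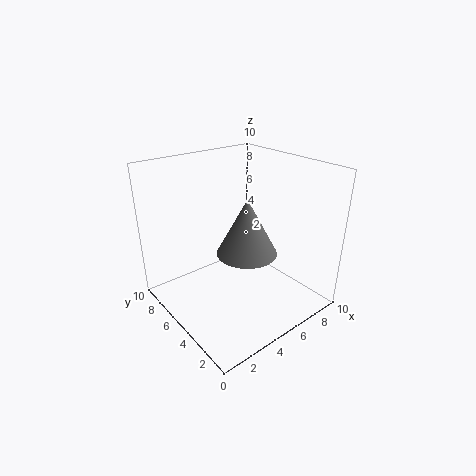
pos_x = 4.75, pos_y = 3.75, pos_z = 4.5, height = 3.75, color = 'gray'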